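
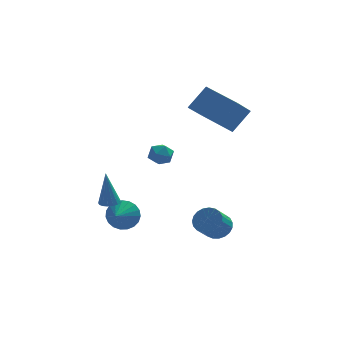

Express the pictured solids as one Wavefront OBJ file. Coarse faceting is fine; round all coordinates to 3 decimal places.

v -3.276 -2.982 -1.014
v -2.792 -3.164 -0.961
v -3.424 -2.838 0.834
v -2.761 -2.918 -0.978
v -2.849 -2.686 -1.003
v -3.034 -2.522 -1.031
v -3.275 -2.464 -1.055
v -3.516 -2.524 -1.069
v -3.702 -2.69 -1.071
v -3.791 -2.922 -1.06
v -3.761 -3.168 -1.038
v -3.621 -3.372 -1.011
v -3.401 -3.486 -0.985
v -3.153 -3.485 -0.965
v -2.933 -3.369 -0.957
v -0.266 1.449 -0.365
v 0.116 1.05 0.071
v -1.176 0.79 -0.171
v -0.794 0.391 0.265
v -0.96 1.051 0.447
v -0.398 1.458 0.327
v -0.662 0.382 -0.427
v -0.1 0.789 -0.547
v -0.128 0.39 0.033
v -0.313 0.804 0.573
v -0.747 1.036 -0.673
v -0.932 1.45 -0.133
v 2.03 -0.837 -4.209
v 2.719 -1.013 -3.89
v 2.12 -1.738 -2.993
v 1.43 -1.563 -3.311
v 2.637 -0.744 -3.728
v 2.038 -1.469 -2.831
v 2.449 -0.492 -3.649
v 1.85 -1.217 -2.752
v 2.189 -0.299 -3.667
v 1.59 -1.024 -2.77
v 1.901 -0.199 -3.779
v 1.302 -0.924 -2.881
v 1.635 -0.21 -3.965
v 1.036 -0.935 -3.067
v 1.438 -0.329 -4.193
v 0.839 -1.054 -3.295
v 1.343 -0.536 -4.424
v 0.744 -1.261 -3.526
v 1.366 -0.795 -4.617
v 0.767 -1.521 -3.72
v 1.505 -1.062 -4.74
v 0.906 -1.787 -3.843
v 1.734 -1.289 -4.771
v 1.135 -2.015 -3.874
v 2.014 -1.439 -4.705
v 1.415 -2.164 -3.808
v 2.297 -1.484 -4.553
v 1.698 -2.209 -3.656
v 2.533 -1.418 -4.341
v 1.934 -2.143 -3.444
v 2.683 -1.251 -4.107
v 2.084 -1.976 -3.209
v 3.174 2.63 0.432
v 2.359 1.454 1.588
v 1.808 4.083 0.948
v 0.993 2.907 2.104
v 4.127 3.113 1.596
v 3.312 1.937 2.752
v 2.761 4.566 2.112
v 1.946 3.39 3.268
v -2.614 -2.276 -2.306
v -2.143 -2.757 -2.841
v -3.026 -3.204 -1.834
v -1.921 -2.715 -2.564
v -1.819 -2.596 -2.242
v -1.854 -2.423 -1.932
v -2.021 -2.223 -1.686
v -2.29 -2.033 -1.547
v -2.615 -1.885 -1.54
v -2.941 -1.805 -1.665
v -3.209 -1.806 -1.901
v -3.375 -1.888 -2.207
v -3.409 -2.037 -2.53
v -3.306 -2.228 -2.815
v -3.083 -2.427 -3.011
v -2.779 -2.6 -3.086
v -2.446 -2.716 -3.026
f 2 1 4
f 2 4 3
f 4 1 5
f 4 5 3
f 5 1 6
f 5 6 3
f 6 1 7
f 6 7 3
f 7 1 8
f 7 8 3
f 8 1 9
f 8 9 3
f 9 1 10
f 9 10 3
f 10 1 11
f 10 11 3
f 11 1 12
f 11 12 3
f 12 1 13
f 12 13 3
f 13 1 14
f 13 14 3
f 14 1 15
f 14 15 3
f 15 1 2
f 15 2 3
f 16 27 21
f 16 21 17
f 16 17 23
f 16 23 26
f 16 26 27
f 17 21 25
f 21 27 20
f 27 26 18
f 26 23 22
f 23 17 24
f 19 25 20
f 19 20 18
f 19 18 22
f 19 22 24
f 19 24 25
f 20 25 21
f 18 20 27
f 22 18 26
f 24 22 23
f 25 24 17
f 29 28 32
f 29 32 30
f 30 32 33
f 30 33 31
f 32 28 34
f 32 34 33
f 33 34 35
f 33 35 31
f 34 28 36
f 34 36 35
f 35 36 37
f 35 37 31
f 36 28 38
f 36 38 37
f 37 38 39
f 37 39 31
f 38 28 40
f 38 40 39
f 39 40 41
f 39 41 31
f 40 28 42
f 40 42 41
f 41 42 43
f 41 43 31
f 42 28 44
f 42 44 43
f 43 44 45
f 43 45 31
f 44 28 46
f 44 46 45
f 45 46 47
f 45 47 31
f 46 28 48
f 46 48 47
f 47 48 49
f 47 49 31
f 48 28 50
f 48 50 49
f 49 50 51
f 49 51 31
f 50 28 52
f 50 52 51
f 51 52 53
f 51 53 31
f 52 28 54
f 52 54 53
f 53 54 55
f 53 55 31
f 54 28 56
f 54 56 55
f 55 56 57
f 55 57 31
f 56 28 58
f 56 58 57
f 57 58 59
f 57 59 31
f 58 28 29
f 58 29 59
f 59 29 30
f 59 30 31
f 61 63 60
f 64 61 60
f 60 63 62
f 62 64 60
f 61 67 63
f 65 61 64
f 65 67 61
f 63 67 62
f 66 64 62
f 62 67 66
f 66 65 64
f 67 65 66
f 69 68 71
f 69 71 70
f 71 68 72
f 71 72 70
f 72 68 73
f 72 73 70
f 73 68 74
f 73 74 70
f 74 68 75
f 74 75 70
f 75 68 76
f 75 76 70
f 76 68 77
f 76 77 70
f 77 68 78
f 77 78 70
f 78 68 79
f 78 79 70
f 79 68 80
f 79 80 70
f 80 68 81
f 80 81 70
f 81 68 82
f 81 82 70
f 82 68 83
f 82 83 70
f 83 68 84
f 83 84 70
f 84 68 69
f 84 69 70



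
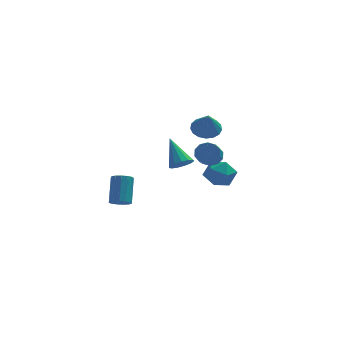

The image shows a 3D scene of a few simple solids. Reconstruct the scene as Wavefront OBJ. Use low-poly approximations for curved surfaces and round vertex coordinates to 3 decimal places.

v 0.739 -2.977 2.378
v 1.02 -3.318 2.827
v 0.321 -1.843 3.502
v 1.268 -3.099 2.698
v 1.347 -2.841 2.467
v 1.234 -2.627 2.208
v 0.963 -2.523 2.003
v 0.621 -2.564 1.917
v 0.316 -2.736 1.978
v 0.146 -2.984 2.165
v 0.163 -3.231 2.421
v 0.364 -3.396 2.662
v 0.683 -3.429 2.814
v 2.667 0.953 0.566
v 3.287 0.918 0.759
v 2.973 -0.169 1.566
v 2.353 -0.133 1.374
v 3.092 1.162 1.012
v 2.778 0.075 1.819
v 2.735 1.326 1.094
v 2.421 0.239 1.902
v 2.352 1.348 0.975
v 2.038 0.261 1.783
v 2.089 1.22 0.7
v 1.775 0.133 1.507
v 2.047 0.989 0.374
v 1.733 -0.098 1.181
v 2.242 0.745 0.121
v 1.928 -0.342 0.928
v 2.599 0.581 0.038
v 2.285 -0.506 0.846
v 2.982 0.559 0.157
v 2.668 -0.528 0.965
v 3.245 0.687 0.433
v 2.931 -0.4 1.24
v -2.102 -2.33 -0.468
v -1.556 -2.368 -0.531
v -1.353 -1.348 0.605
v -1.898 -1.31 0.668
v -1.65 -2.14 -0.719
v -1.447 -1.12 0.417
v -1.887 -1.973 -0.827
v -1.684 -0.953 0.309
v -2.193 -1.918 -0.821
v -1.99 -0.898 0.315
v -2.469 -1.995 -0.703
v -2.266 -0.975 0.433
v -2.628 -2.178 -0.511
v -2.425 -1.158 0.625
v -2.621 -2.409 -0.304
v -2.418 -1.389 0.832
v -2.448 -2.615 -0.15
v -2.245 -1.595 0.986
v -2.166 -2.731 -0.097
v -1.963 -1.711 1.039
v -1.863 -2.719 -0.161
v -1.66 -1.699 0.975
v -1.636 -2.584 -0.323
v -1.433 -1.564 0.813
v 2.632 2.32 1.749
v 3.222 1.854 1.505
v 2.648 1.7 2.971
v 3.398 2.154 1.654
v 3.399 2.491 1.825
v 3.224 2.789 1.979
v 2.914 2.979 2.08
v 2.539 3.019 2.105
v 2.185 2.898 2.049
v 1.933 2.645 1.924
v 1.842 2.317 1.759
v 1.931 1.99 1.591
v 2.181 1.739 1.46
v 2.534 1.62 1.396
v 2.91 1.662 1.412
v 3.197 4.534 -2.026
v 4.078 4.691 -2.334
v 3.122 3.269 -2.886
v 4.003 3.426 -3.194
v 3.855 3.177 -2.293
v 3.901 3.959 -1.762
v 3.299 4.001 -3.458
v 3.345 4.783 -2.927
v 4.141 4.362 -3.219
v 4.484 3.853 -2.5
v 2.716 4.107 -2.72
v 3.059 3.598 -2.001
f 2 1 4
f 2 4 3
f 4 1 5
f 4 5 3
f 5 1 6
f 5 6 3
f 6 1 7
f 6 7 3
f 7 1 8
f 7 8 3
f 8 1 9
f 8 9 3
f 9 1 10
f 9 10 3
f 10 1 11
f 10 11 3
f 11 1 12
f 11 12 3
f 12 1 13
f 12 13 3
f 13 1 2
f 13 2 3
f 15 14 18
f 15 18 16
f 16 18 19
f 16 19 17
f 18 14 20
f 18 20 19
f 19 20 21
f 19 21 17
f 20 14 22
f 20 22 21
f 21 22 23
f 21 23 17
f 22 14 24
f 22 24 23
f 23 24 25
f 23 25 17
f 24 14 26
f 24 26 25
f 25 26 27
f 25 27 17
f 26 14 28
f 26 28 27
f 27 28 29
f 27 29 17
f 28 14 30
f 28 30 29
f 29 30 31
f 29 31 17
f 30 14 32
f 30 32 31
f 31 32 33
f 31 33 17
f 32 14 34
f 32 34 33
f 33 34 35
f 33 35 17
f 34 14 15
f 34 15 35
f 35 15 16
f 35 16 17
f 37 36 40
f 37 40 38
f 38 40 41
f 38 41 39
f 40 36 42
f 40 42 41
f 41 42 43
f 41 43 39
f 42 36 44
f 42 44 43
f 43 44 45
f 43 45 39
f 44 36 46
f 44 46 45
f 45 46 47
f 45 47 39
f 46 36 48
f 46 48 47
f 47 48 49
f 47 49 39
f 48 36 50
f 48 50 49
f 49 50 51
f 49 51 39
f 50 36 52
f 50 52 51
f 51 52 53
f 51 53 39
f 52 36 54
f 52 54 53
f 53 54 55
f 53 55 39
f 54 36 56
f 54 56 55
f 55 56 57
f 55 57 39
f 56 36 58
f 56 58 57
f 57 58 59
f 57 59 39
f 58 36 37
f 58 37 59
f 59 37 38
f 59 38 39
f 61 60 63
f 61 63 62
f 63 60 64
f 63 64 62
f 64 60 65
f 64 65 62
f 65 60 66
f 65 66 62
f 66 60 67
f 66 67 62
f 67 60 68
f 67 68 62
f 68 60 69
f 68 69 62
f 69 60 70
f 69 70 62
f 70 60 71
f 70 71 62
f 71 60 72
f 71 72 62
f 72 60 73
f 72 73 62
f 73 60 74
f 73 74 62
f 74 60 61
f 74 61 62
f 75 86 80
f 75 80 76
f 75 76 82
f 75 82 85
f 75 85 86
f 76 80 84
f 80 86 79
f 86 85 77
f 85 82 81
f 82 76 83
f 78 84 79
f 78 79 77
f 78 77 81
f 78 81 83
f 78 83 84
f 79 84 80
f 77 79 86
f 81 77 85
f 83 81 82
f 84 83 76



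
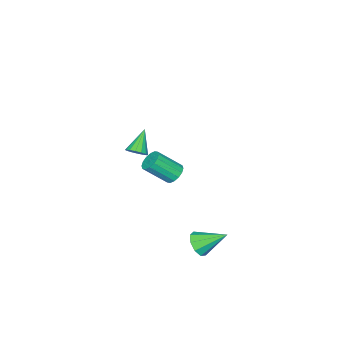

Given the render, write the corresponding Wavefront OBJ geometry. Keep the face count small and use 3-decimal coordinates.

v -4.451 -3.262 -3.946
v -3.956 -3.4 -4.436
v -3.033 -4.395 -3.223
v -3.529 -4.258 -2.734
v -3.842 -3.092 -4.27
v -2.92 -4.088 -3.057
v -3.892 -2.83 -4.017
v -2.97 -3.826 -2.804
v -4.092 -2.684 -3.745
v -3.169 -3.679 -2.532
v -4.388 -2.693 -3.527
v -3.465 -3.688 -2.315
v -4.7 -2.854 -3.422
v -3.778 -3.849 -2.209
v -4.947 -3.125 -3.457
v -4.024 -4.12 -2.244
v -5.06 -3.432 -3.623
v -4.138 -4.428 -2.41
v -5.01 -3.694 -3.876
v -4.088 -4.69 -2.663
v -4.811 -3.841 -4.148
v -3.888 -4.836 -2.935
v -4.515 -3.832 -4.365
v -3.592 -4.827 -3.153
v -4.202 -3.671 -4.471
v -3.28 -4.666 -3.258
v 2.421 -0.154 3.141
v 2.789 0.087 3.549
v 1.419 -0.446 4.219
v 2.614 0.323 3.45
v 2.386 0.431 3.268
v 2.168 0.383 3.052
v 2.018 0.19 2.86
v 1.976 -0.094 2.743
v 2.052 -0.395 2.733
v 2.228 -0.631 2.833
v 2.455 -0.74 3.015
v 2.673 -0.691 3.23
v 2.824 -0.499 3.422
v 2.866 -0.214 3.539
v 0.889 2.631 -3.564
v 1.121 2.261 -2.882
v 0.171 3.929 -2.616
v 1.518 2.607 -3.055
v 1.621 2.964 -3.466
v 1.381 3.165 -3.923
v 0.91 3.117 -4.212
v 0.43 2.841 -4.198
v 0.164 2.467 -3.887
v 0.237 2.17 -3.426
v 0.615 2.089 -3.029
f 2 1 5
f 2 5 3
f 3 5 6
f 3 6 4
f 5 1 7
f 5 7 6
f 6 7 8
f 6 8 4
f 7 1 9
f 7 9 8
f 8 9 10
f 8 10 4
f 9 1 11
f 9 11 10
f 10 11 12
f 10 12 4
f 11 1 13
f 11 13 12
f 12 13 14
f 12 14 4
f 13 1 15
f 13 15 14
f 14 15 16
f 14 16 4
f 15 1 17
f 15 17 16
f 16 17 18
f 16 18 4
f 17 1 19
f 17 19 18
f 18 19 20
f 18 20 4
f 19 1 21
f 19 21 20
f 20 21 22
f 20 22 4
f 21 1 23
f 21 23 22
f 22 23 24
f 22 24 4
f 23 1 25
f 23 25 24
f 24 25 26
f 24 26 4
f 25 1 2
f 25 2 26
f 26 2 3
f 26 3 4
f 28 27 30
f 28 30 29
f 30 27 31
f 30 31 29
f 31 27 32
f 31 32 29
f 32 27 33
f 32 33 29
f 33 27 34
f 33 34 29
f 34 27 35
f 34 35 29
f 35 27 36
f 35 36 29
f 36 27 37
f 36 37 29
f 37 27 38
f 37 38 29
f 38 27 39
f 38 39 29
f 39 27 40
f 39 40 29
f 40 27 28
f 40 28 29
f 42 41 44
f 42 44 43
f 44 41 45
f 44 45 43
f 45 41 46
f 45 46 43
f 46 41 47
f 46 47 43
f 47 41 48
f 47 48 43
f 48 41 49
f 48 49 43
f 49 41 50
f 49 50 43
f 50 41 51
f 50 51 43
f 51 41 42
f 51 42 43



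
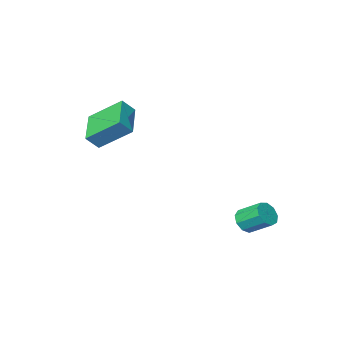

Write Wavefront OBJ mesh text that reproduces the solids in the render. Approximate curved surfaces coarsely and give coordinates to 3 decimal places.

v -2.604 1.628 -3.361
v -2.1 1.594 -2.921
v -2.631 2.538 -2.239
v -3.136 2.572 -2.679
v -1.998 1.892 -3.254
v -2.529 2.836 -2.572
v -2.18 2.066 -3.637
v -2.711 3.01 -2.955
v -2.56 2.035 -3.891
v -3.091 2.98 -3.209
v -2.961 1.814 -3.897
v -3.492 2.758 -3.215
v -3.195 1.505 -3.652
v -3.727 2.45 -2.97
v -3.153 1.254 -3.271
v -3.684 2.198 -2.589
v -2.854 1.178 -2.932
v -3.385 2.122 -2.25
v -2.438 1.312 -2.794
v -2.969 2.256 -2.112
v 2.186 -2.662 0.509
v 1.267 -4.131 1.212
v 1.154 -1.473 1.642
v 0.234 -2.942 2.345
v 2.786 -2.738 1.135
v 1.866 -4.207 1.838
v 1.753 -1.549 2.268
v 0.834 -3.018 2.971
f 2 1 5
f 2 5 3
f 3 5 6
f 3 6 4
f 5 1 7
f 5 7 6
f 6 7 8
f 6 8 4
f 7 1 9
f 7 9 8
f 8 9 10
f 8 10 4
f 9 1 11
f 9 11 10
f 10 11 12
f 10 12 4
f 11 1 13
f 11 13 12
f 12 13 14
f 12 14 4
f 13 1 15
f 13 15 14
f 14 15 16
f 14 16 4
f 15 1 17
f 15 17 16
f 16 17 18
f 16 18 4
f 17 1 19
f 17 19 18
f 18 19 20
f 18 20 4
f 19 1 2
f 19 2 20
f 20 2 3
f 20 3 4
f 22 24 21
f 25 22 21
f 21 24 23
f 23 25 21
f 22 28 24
f 26 22 25
f 26 28 22
f 24 28 23
f 27 25 23
f 23 28 27
f 27 26 25
f 28 26 27



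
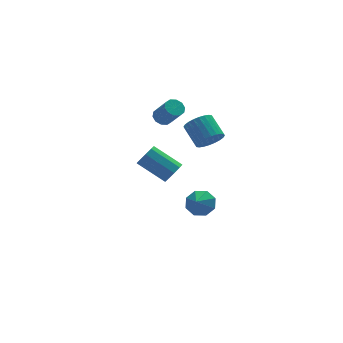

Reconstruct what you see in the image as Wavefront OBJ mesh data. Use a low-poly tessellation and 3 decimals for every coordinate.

v 0.502 -0.697 -3.34
v 0.991 -0.392 -2.662
v 0.018 -1.343 -2.7
v 0.413 -0.041 -2.745
v -0.113 -0.074 -3.176
v -0.279 -0.472 -3.703
v 0.013 -1.002 -4.018
v 0.59 -1.353 -3.935
v 1.117 -1.32 -3.504
v 1.283 -0.922 -2.976
v -1.334 0.284 3.355
v -0.757 0.323 3.195
v -0.37 -0.585 4.364
v -0.946 -0.624 4.525
v -0.829 0.599 3.433
v -0.441 -0.309 4.602
v -1.093 0.754 3.641
v -0.706 -0.154 4.81
v -1.45 0.73 3.74
v -1.062 -0.178 4.909
v -1.762 0.535 3.692
v -1.375 -0.373 4.861
v -1.91 0.245 3.516
v -1.523 -0.663 4.685
v -1.839 -0.031 3.278
v -1.451 -0.939 4.447
v -1.574 -0.186 3.07
v -1.187 -1.094 4.239
v -1.218 -0.162 2.971
v -0.83 -1.07 4.14
v -0.905 0.033 3.019
v -0.518 -0.875 4.188
v -1.899 -3.184 1.145
v -1.682 -3.519 1.744
v -2.884 -2.45 2.775
v -3.101 -2.116 2.175
v -1.401 -3.123 1.661
v -2.603 -2.054 2.692
v -1.353 -2.756 1.337
v -2.555 -1.687 2.367
v -1.561 -2.589 0.922
v -2.763 -1.521 1.953
v -1.926 -2.701 0.612
v -3.128 -1.632 1.642
v -2.279 -3.039 0.551
v -3.481 -1.97 1.581
v -2.454 -3.445 0.768
v -3.656 -2.377 1.798
v -2.369 -3.729 1.161
v -3.571 -2.661 2.191
v -2.065 -3.758 1.547
v -3.267 -2.69 2.577
v 0.323 -2.626 2.866
v 0.813 -2.95 3.48
v 0.548 -1.777 4.309
v 0.057 -1.454 3.694
v 1.035 -2.776 3.305
v 0.769 -1.603 4.134
v 1.148 -2.579 3.063
v 0.883 -1.407 3.892
v 1.136 -2.39 2.791
v 0.87 -1.217 3.62
v 1 -2.236 2.531
v 0.734 -1.064 3.359
v 0.76 -2.142 2.321
v 0.495 -0.97 3.15
v 0.455 -2.122 2.194
v 0.189 -0.949 3.023
v 0.129 -2.178 2.17
v -0.137 -1.006 2.998
v -0.168 -2.303 2.251
v -0.433 -1.13 3.08
v -0.389 -2.477 2.426
v -0.655 -1.304 3.255
v -0.503 -2.673 2.668
v -0.768 -1.501 3.497
v -0.49 -2.863 2.94
v -0.756 -1.69 3.769
v -0.354 -3.016 3.201
v -0.62 -1.844 4.029
v -0.115 -3.11 3.41
v -0.38 -1.938 4.239
v 0.191 -3.131 3.537
v -0.075 -1.958 4.366
v 0.517 -3.074 3.562
v 0.251 -1.902 4.39
f 2 1 4
f 2 4 3
f 4 1 5
f 4 5 3
f 5 1 6
f 5 6 3
f 6 1 7
f 6 7 3
f 7 1 8
f 7 8 3
f 8 1 9
f 8 9 3
f 9 1 10
f 9 10 3
f 10 1 2
f 10 2 3
f 12 11 15
f 12 15 13
f 13 15 16
f 13 16 14
f 15 11 17
f 15 17 16
f 16 17 18
f 16 18 14
f 17 11 19
f 17 19 18
f 18 19 20
f 18 20 14
f 19 11 21
f 19 21 20
f 20 21 22
f 20 22 14
f 21 11 23
f 21 23 22
f 22 23 24
f 22 24 14
f 23 11 25
f 23 25 24
f 24 25 26
f 24 26 14
f 25 11 27
f 25 27 26
f 26 27 28
f 26 28 14
f 27 11 29
f 27 29 28
f 28 29 30
f 28 30 14
f 29 11 31
f 29 31 30
f 30 31 32
f 30 32 14
f 31 11 12
f 31 12 32
f 32 12 13
f 32 13 14
f 34 33 37
f 34 37 35
f 35 37 38
f 35 38 36
f 37 33 39
f 37 39 38
f 38 39 40
f 38 40 36
f 39 33 41
f 39 41 40
f 40 41 42
f 40 42 36
f 41 33 43
f 41 43 42
f 42 43 44
f 42 44 36
f 43 33 45
f 43 45 44
f 44 45 46
f 44 46 36
f 45 33 47
f 45 47 46
f 46 47 48
f 46 48 36
f 47 33 49
f 47 49 48
f 48 49 50
f 48 50 36
f 49 33 51
f 49 51 50
f 50 51 52
f 50 52 36
f 51 33 34
f 51 34 52
f 52 34 35
f 52 35 36
f 54 53 57
f 54 57 55
f 55 57 58
f 55 58 56
f 57 53 59
f 57 59 58
f 58 59 60
f 58 60 56
f 59 53 61
f 59 61 60
f 60 61 62
f 60 62 56
f 61 53 63
f 61 63 62
f 62 63 64
f 62 64 56
f 63 53 65
f 63 65 64
f 64 65 66
f 64 66 56
f 65 53 67
f 65 67 66
f 66 67 68
f 66 68 56
f 67 53 69
f 67 69 68
f 68 69 70
f 68 70 56
f 69 53 71
f 69 71 70
f 70 71 72
f 70 72 56
f 71 53 73
f 71 73 72
f 72 73 74
f 72 74 56
f 73 53 75
f 73 75 74
f 74 75 76
f 74 76 56
f 75 53 77
f 75 77 76
f 76 77 78
f 76 78 56
f 77 53 79
f 77 79 78
f 78 79 80
f 78 80 56
f 79 53 81
f 79 81 80
f 80 81 82
f 80 82 56
f 81 53 83
f 81 83 82
f 82 83 84
f 82 84 56
f 83 53 85
f 83 85 84
f 84 85 86
f 84 86 56
f 85 53 54
f 85 54 86
f 86 54 55
f 86 55 56



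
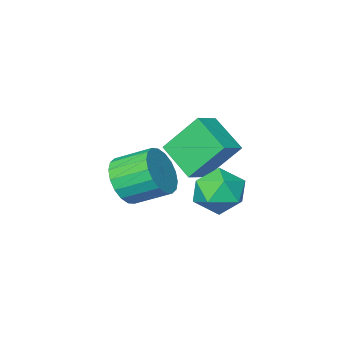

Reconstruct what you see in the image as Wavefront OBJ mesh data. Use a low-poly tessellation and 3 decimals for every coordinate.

v 1.074 2.601 2.121
v 1.2 1.331 2.829
v 0.251 3.252 3.433
v 0.376 1.981 4.141
v 1.864 2.879 2.479
v 1.989 1.608 3.187
v 1.04 3.529 3.791
v 1.166 2.259 4.499
v 2.489 0.16 1.158
v 3.082 0.233 1.857
v 2.245 1.073 2.481
v 1.651 1 1.782
v 3.199 0.535 1.607
v 2.362 1.375 2.23
v 3.175 0.763 1.267
v 2.338 1.603 1.891
v 3.015 0.871 0.907
v 2.178 1.711 1.53
v 2.751 0.839 0.595
v 1.913 1.679 1.219
v 2.435 0.672 0.396
v 1.597 1.512 1.019
v 2.129 0.404 0.347
v 1.292 1.244 0.971
v 1.895 0.087 0.459
v 1.058 0.927 1.083
v 1.778 -0.215 0.71
v 0.941 0.625 1.333
v 1.802 -0.443 1.049
v 0.965 0.397 1.673
v 1.962 -0.551 1.41
v 1.125 0.289 2.033
v 2.227 -0.519 1.721
v 1.389 0.321 2.345
v 2.543 -0.352 1.921
v 1.705 0.488 2.544
v 2.848 -0.084 1.969
v 2.011 0.756 2.593
v 1.468 3.945 1.308
v 1.948 3.27 1.672
v 0.552 3.91 2.448
v 1.032 3.235 2.812
v 1.385 4.066 2.763
v 1.951 4.088 2.059
v 0.549 3.092 2.061
v 1.115 3.114 1.357
v 1.379 2.743 2.138
v 1.896 3.345 2.572
v 0.604 3.835 1.548
v 1.121 4.437 1.982
f 2 4 1
f 5 2 1
f 1 4 3
f 3 5 1
f 2 8 4
f 6 2 5
f 6 8 2
f 4 8 3
f 7 5 3
f 3 8 7
f 7 6 5
f 8 6 7
f 10 9 13
f 10 13 11
f 11 13 14
f 11 14 12
f 13 9 15
f 13 15 14
f 14 15 16
f 14 16 12
f 15 9 17
f 15 17 16
f 16 17 18
f 16 18 12
f 17 9 19
f 17 19 18
f 18 19 20
f 18 20 12
f 19 9 21
f 19 21 20
f 20 21 22
f 20 22 12
f 21 9 23
f 21 23 22
f 22 23 24
f 22 24 12
f 23 9 25
f 23 25 24
f 24 25 26
f 24 26 12
f 25 9 27
f 25 27 26
f 26 27 28
f 26 28 12
f 27 9 29
f 27 29 28
f 28 29 30
f 28 30 12
f 29 9 31
f 29 31 30
f 30 31 32
f 30 32 12
f 31 9 33
f 31 33 32
f 32 33 34
f 32 34 12
f 33 9 35
f 33 35 34
f 34 35 36
f 34 36 12
f 35 9 37
f 35 37 36
f 36 37 38
f 36 38 12
f 37 9 10
f 37 10 38
f 38 10 11
f 38 11 12
f 39 50 44
f 39 44 40
f 39 40 46
f 39 46 49
f 39 49 50
f 40 44 48
f 44 50 43
f 50 49 41
f 49 46 45
f 46 40 47
f 42 48 43
f 42 43 41
f 42 41 45
f 42 45 47
f 42 47 48
f 43 48 44
f 41 43 50
f 45 41 49
f 47 45 46
f 48 47 40



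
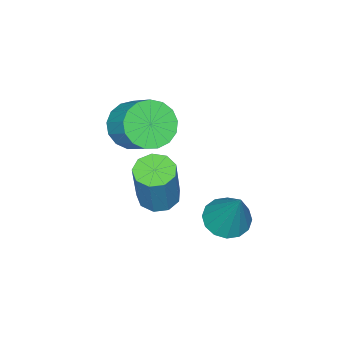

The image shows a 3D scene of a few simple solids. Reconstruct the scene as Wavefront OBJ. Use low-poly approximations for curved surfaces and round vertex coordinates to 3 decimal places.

v -0.722 1.043 -2.881
v -0.007 0.764 -2.943
v -0.238 1.897 -1.139
v 0.006 1.12 -3.121
v -0.176 1.456 -3.235
v -0.505 1.681 -3.254
v -0.891 1.735 -3.173
v -1.232 1.604 -3.014
v -1.437 1.323 -2.82
v -1.45 0.967 -2.642
v -1.268 0.631 -2.528
v -0.939 0.406 -2.509
v -0.553 0.351 -2.589
v -0.212 0.482 -2.748
v -0.119 -2.086 0.249
v 0.227 -2.673 0.806
v 0.585 -1.701 1.608
v 0.239 -1.114 1.051
v 0.546 -2.578 0.548
v 0.905 -1.606 1.35
v 0.713 -2.37 0.222
v 1.071 -1.398 1.024
v 0.689 -2.097 -0.098
v 1.048 -1.126 0.704
v 0.48 -1.822 -0.339
v 0.839 -0.85 0.463
v 0.134 -1.607 -0.444
v 0.492 -0.635 0.358
v -0.27 -1.502 -0.391
v 0.088 -0.53 0.411
v -0.64 -1.53 -0.192
v -0.282 -0.558 0.61
v -0.89 -1.686 0.109
v -0.532 -0.714 0.911
v -0.964 -1.934 0.442
v -0.606 -0.962 1.244
v -0.844 -2.216 0.73
v -0.486 -1.244 1.532
v -0.558 -2.469 0.909
v -0.2 -1.497 1.711
v -0.172 -2.633 0.936
v 0.187 -1.662 1.738
v 0.155 -0.901 -2.282
v 0.542 -1.447 -2.307
v 1.112 -1.126 -0.502
v 0.725 -0.579 -0.478
v 0.779 -1.081 -2.447
v 1.349 -0.759 -0.642
v 0.724 -0.63 -2.51
v 1.294 -0.309 -0.705
v 0.403 -0.306 -2.467
v 0.973 0.015 -0.662
v -0.034 -0.26 -2.337
v 0.536 0.061 -0.532
v -0.383 -0.514 -2.182
v 0.187 -0.192 -0.377
v -0.48 -0.949 -2.073
v 0.09 -0.627 -0.268
v -0.28 -1.361 -2.063
v 0.29 -1.039 -0.258
v 0.124 -1.558 -2.156
v 0.694 -1.236 -0.351
f 2 1 4
f 2 4 3
f 4 1 5
f 4 5 3
f 5 1 6
f 5 6 3
f 6 1 7
f 6 7 3
f 7 1 8
f 7 8 3
f 8 1 9
f 8 9 3
f 9 1 10
f 9 10 3
f 10 1 11
f 10 11 3
f 11 1 12
f 11 12 3
f 12 1 13
f 12 13 3
f 13 1 14
f 13 14 3
f 14 1 2
f 14 2 3
f 16 15 19
f 16 19 17
f 17 19 20
f 17 20 18
f 19 15 21
f 19 21 20
f 20 21 22
f 20 22 18
f 21 15 23
f 21 23 22
f 22 23 24
f 22 24 18
f 23 15 25
f 23 25 24
f 24 25 26
f 24 26 18
f 25 15 27
f 25 27 26
f 26 27 28
f 26 28 18
f 27 15 29
f 27 29 28
f 28 29 30
f 28 30 18
f 29 15 31
f 29 31 30
f 30 31 32
f 30 32 18
f 31 15 33
f 31 33 32
f 32 33 34
f 32 34 18
f 33 15 35
f 33 35 34
f 34 35 36
f 34 36 18
f 35 15 37
f 35 37 36
f 36 37 38
f 36 38 18
f 37 15 39
f 37 39 38
f 38 39 40
f 38 40 18
f 39 15 41
f 39 41 40
f 40 41 42
f 40 42 18
f 41 15 16
f 41 16 42
f 42 16 17
f 42 17 18
f 44 43 47
f 44 47 45
f 45 47 48
f 45 48 46
f 47 43 49
f 47 49 48
f 48 49 50
f 48 50 46
f 49 43 51
f 49 51 50
f 50 51 52
f 50 52 46
f 51 43 53
f 51 53 52
f 52 53 54
f 52 54 46
f 53 43 55
f 53 55 54
f 54 55 56
f 54 56 46
f 55 43 57
f 55 57 56
f 56 57 58
f 56 58 46
f 57 43 59
f 57 59 58
f 58 59 60
f 58 60 46
f 59 43 61
f 59 61 60
f 60 61 62
f 60 62 46
f 61 43 44
f 61 44 62
f 62 44 45
f 62 45 46



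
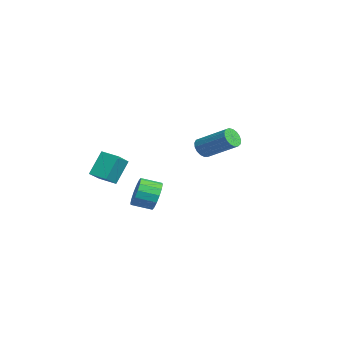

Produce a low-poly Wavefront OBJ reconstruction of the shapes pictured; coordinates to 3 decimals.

v -1.749 -3.506 1.148
v -2.167 -2.795 2.365
v -2.734 -2.794 0.394
v -3.151 -2.083 1.611
v -1.129 -2.837 0.969
v -1.546 -2.126 2.186
v -2.113 -2.125 0.215
v -2.531 -1.414 1.432
v -3.889 2.649 1.431
v -3.595 2.159 1.644
v -2.417 3.301 2.642
v -2.711 3.791 2.429
v -3.451 2.226 1.399
v -2.273 3.367 2.397
v -3.408 2.389 1.161
v -2.23 3.531 2.158
v -3.475 2.612 0.985
v -2.297 3.754 1.982
v -3.637 2.844 0.911
v -2.459 3.985 1.908
v -3.856 3.031 0.956
v -2.678 4.172 1.954
v -4.084 3.13 1.11
v -2.905 4.272 2.108
v -4.266 3.12 1.338
v -3.088 4.261 2.336
v -4.362 3.001 1.587
v -3.184 4.143 2.585
v -4.35 2.802 1.8
v -3.172 3.944 2.798
v -4.232 2.568 1.929
v -3.054 3.71 2.927
v -4.036 2.353 1.944
v -2.858 3.494 2.941
v -3.806 2.205 1.841
v -2.628 3.347 2.839
v 2.262 -1.327 1.018
v 2.539 -1.63 0.332
v 2.275 -2.557 0.636
v 1.998 -2.253 1.322
v 2.862 -1.638 0.591
v 2.599 -2.564 0.894
v 3.025 -1.561 0.964
v 2.761 -2.488 1.268
v 2.983 -1.422 1.352
v 2.719 -2.349 1.655
v 2.747 -1.258 1.65
v 2.484 -2.184 1.954
v 2.382 -1.112 1.779
v 2.119 -2.038 2.083
v 1.985 -1.023 1.704
v 1.721 -1.95 2.008
v 1.661 -1.016 1.446
v 1.398 -1.942 1.749
v 1.499 -1.092 1.072
v 1.235 -2.019 1.376
v 1.541 -1.231 0.685
v 1.277 -2.158 0.988
v 1.776 -1.396 0.386
v 1.513 -2.322 0.69
v 2.141 -1.542 0.257
v 1.878 -2.468 0.561
f 2 4 1
f 5 2 1
f 1 4 3
f 3 5 1
f 2 8 4
f 6 2 5
f 6 8 2
f 4 8 3
f 7 5 3
f 3 8 7
f 7 6 5
f 8 6 7
f 10 9 13
f 10 13 11
f 11 13 14
f 11 14 12
f 13 9 15
f 13 15 14
f 14 15 16
f 14 16 12
f 15 9 17
f 15 17 16
f 16 17 18
f 16 18 12
f 17 9 19
f 17 19 18
f 18 19 20
f 18 20 12
f 19 9 21
f 19 21 20
f 20 21 22
f 20 22 12
f 21 9 23
f 21 23 22
f 22 23 24
f 22 24 12
f 23 9 25
f 23 25 24
f 24 25 26
f 24 26 12
f 25 9 27
f 25 27 26
f 26 27 28
f 26 28 12
f 27 9 29
f 27 29 28
f 28 29 30
f 28 30 12
f 29 9 31
f 29 31 30
f 30 31 32
f 30 32 12
f 31 9 33
f 31 33 32
f 32 33 34
f 32 34 12
f 33 9 35
f 33 35 34
f 34 35 36
f 34 36 12
f 35 9 10
f 35 10 36
f 36 10 11
f 36 11 12
f 38 37 41
f 38 41 39
f 39 41 42
f 39 42 40
f 41 37 43
f 41 43 42
f 42 43 44
f 42 44 40
f 43 37 45
f 43 45 44
f 44 45 46
f 44 46 40
f 45 37 47
f 45 47 46
f 46 47 48
f 46 48 40
f 47 37 49
f 47 49 48
f 48 49 50
f 48 50 40
f 49 37 51
f 49 51 50
f 50 51 52
f 50 52 40
f 51 37 53
f 51 53 52
f 52 53 54
f 52 54 40
f 53 37 55
f 53 55 54
f 54 55 56
f 54 56 40
f 55 37 57
f 55 57 56
f 56 57 58
f 56 58 40
f 57 37 59
f 57 59 58
f 58 59 60
f 58 60 40
f 59 37 61
f 59 61 60
f 60 61 62
f 60 62 40
f 61 37 38
f 61 38 62
f 62 38 39
f 62 39 40



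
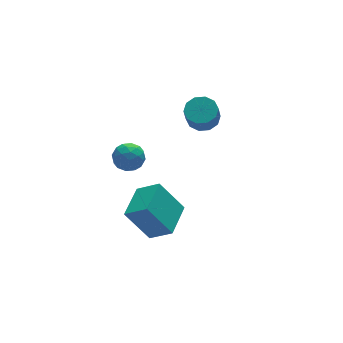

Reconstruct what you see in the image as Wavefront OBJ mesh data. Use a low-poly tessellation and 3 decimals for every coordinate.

v 2.155 4.196 1.896
v 2.61 3.468 1.756
v 2.281 3.056 2.823
v 1.825 3.784 2.964
v 2.935 3.824 1.994
v 2.606 3.412 3.061
v 2.962 4.322 2.194
v 2.633 3.911 3.261
v 2.681 4.772 2.281
v 2.352 4.361 3.348
v 2.198 5.002 2.221
v 1.869 4.59 3.288
v 1.699 4.924 2.037
v 1.37 4.512 3.104
v 1.374 4.568 1.799
v 1.045 4.156 2.866
v 1.347 4.069 1.599
v 1.018 3.658 2.666
v 1.628 3.619 1.512
v 1.299 3.208 2.579
v 2.111 3.39 1.572
v 1.782 2.978 2.639
v -2.854 2.91 2.885
v -2.104 2.51 2.741
v -3.376 2.35 1.719
v -2.626 1.95 1.575
v -3.125 1.706 2.234
v -2.802 2.052 2.955
v -2.678 2.808 1.505
v -2.355 3.154 2.226
v -1.995 2.447 1.888
v -2.272 1.766 2.339
v -3.208 3.094 2.121
v -3.485 2.413 2.572
v -2.433 2.759 2.915
v -3.047 2.101 1.545
v -3.34 1.958 1.932
v -2.9 1.723 1.847
v -2.843 2.49 3.041
v -2.403 2.255 2.957
v -3.003 1.782 2.659
v -3.077 2.605 1.503
v -2.637 2.37 1.419
v -2.58 3.137 2.613
v -2.14 2.902 2.528
v -2.477 3.078 1.801
v -1.928 2.487 2.329
v -2.235 2.158 1.644
v -2.265 2.662 1.603
v -2.076 2.865 2.027
v -2.091 2.086 2.594
v -2.398 1.758 1.909
v -2.691 1.614 2.296
v -2.501 1.817 2.72
v -2.027 2.05 2.093
v -3.082 3.102 2.551
v -3.389 2.774 1.866
v -2.979 3.043 1.74
v -2.789 3.246 2.164
v -3.245 2.702 2.816
v -3.552 2.373 2.131
v -3.404 1.995 2.433
v -3.215 2.198 2.857
v -3.453 2.81 2.367
v -3.058 -3.036 1.323
v -4.009 -2.334 2.961
v -3.834 -2.21 0.518
v -4.786 -1.509 2.156
v -1.774 -1.671 1.484
v -2.726 -0.97 3.122
v -2.551 -0.846 0.679
v -3.502 -0.144 2.317
f 2 1 5
f 2 5 3
f 3 5 6
f 3 6 4
f 5 1 7
f 5 7 6
f 6 7 8
f 6 8 4
f 7 1 9
f 7 9 8
f 8 9 10
f 8 10 4
f 9 1 11
f 9 11 10
f 10 11 12
f 10 12 4
f 11 1 13
f 11 13 12
f 12 13 14
f 12 14 4
f 13 1 15
f 13 15 14
f 14 15 16
f 14 16 4
f 15 1 17
f 15 17 16
f 16 17 18
f 16 18 4
f 17 1 19
f 17 19 18
f 18 19 20
f 18 20 4
f 19 1 21
f 19 21 20
f 20 21 22
f 20 22 4
f 21 1 2
f 21 2 22
f 22 2 3
f 22 3 4
f 23 60 39
f 60 34 63
f 39 63 28
f 60 63 39
f 23 39 35
f 39 28 40
f 35 40 24
f 39 40 35
f 23 35 44
f 35 24 45
f 44 45 30
f 35 45 44
f 23 44 56
f 44 30 59
f 56 59 33
f 44 59 56
f 23 56 60
f 56 33 64
f 60 64 34
f 56 64 60
f 24 40 51
f 40 28 54
f 51 54 32
f 40 54 51
f 28 63 41
f 63 34 62
f 41 62 27
f 63 62 41
f 34 64 61
f 64 33 57
f 61 57 25
f 64 57 61
f 33 59 58
f 59 30 46
f 58 46 29
f 59 46 58
f 30 45 50
f 45 24 47
f 50 47 31
f 45 47 50
f 26 52 38
f 52 32 53
f 38 53 27
f 52 53 38
f 26 38 36
f 38 27 37
f 36 37 25
f 38 37 36
f 26 36 43
f 36 25 42
f 43 42 29
f 36 42 43
f 26 43 48
f 43 29 49
f 48 49 31
f 43 49 48
f 26 48 52
f 48 31 55
f 52 55 32
f 48 55 52
f 27 53 41
f 53 32 54
f 41 54 28
f 53 54 41
f 25 37 61
f 37 27 62
f 61 62 34
f 37 62 61
f 29 42 58
f 42 25 57
f 58 57 33
f 42 57 58
f 31 49 50
f 49 29 46
f 50 46 30
f 49 46 50
f 32 55 51
f 55 31 47
f 51 47 24
f 55 47 51
f 66 68 65
f 69 66 65
f 65 68 67
f 67 69 65
f 66 72 68
f 70 66 69
f 70 72 66
f 68 72 67
f 71 69 67
f 67 72 71
f 71 70 69
f 72 70 71



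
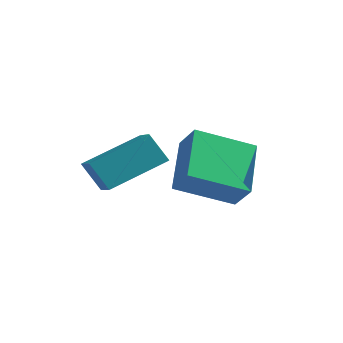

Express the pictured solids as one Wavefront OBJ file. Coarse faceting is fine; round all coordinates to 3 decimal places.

v 1.445 1.727 -1.966
v 0.8 3.218 -0.852
v 2.826 2.892 -2.727
v 2.181 4.383 -1.612
v 2.119 1.437 -1.188
v 1.474 2.928 -0.073
v 3.5 2.602 -1.948
v 2.855 4.093 -0.834
v 0.044 -0.332 -0.525
v 1.029 1.197 0.256
v -0.699 0.376 -0.975
v 0.287 1.905 -0.194
v 0.653 -0.265 -1.426
v 1.639 1.264 -0.645
v -0.089 0.443 -1.876
v 0.896 1.972 -1.095
f 2 4 1
f 5 2 1
f 1 4 3
f 3 5 1
f 2 8 4
f 6 2 5
f 6 8 2
f 4 8 3
f 7 5 3
f 3 8 7
f 7 6 5
f 8 6 7
f 10 12 9
f 13 10 9
f 9 12 11
f 11 13 9
f 10 16 12
f 14 10 13
f 14 16 10
f 12 16 11
f 15 13 11
f 11 16 15
f 15 14 13
f 16 14 15



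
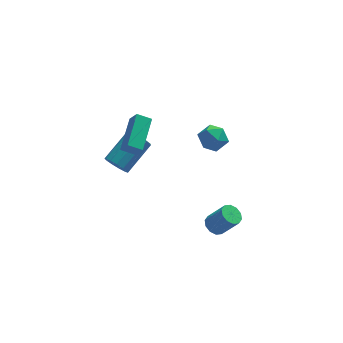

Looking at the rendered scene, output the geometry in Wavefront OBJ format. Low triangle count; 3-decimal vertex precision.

v -1.547 2.735 -1.221
v -1.1 2.747 -1.86
v 0.355 3.938 -0.817
v -0.093 3.925 -0.179
v -1.365 3.096 -1.888
v 0.09 4.287 -0.845
v -1.688 3.33 -1.705
v -0.234 4.521 -0.662
v -1.967 3.376 -1.368
v -0.512 4.566 -0.325
v -2.112 3.217 -0.985
v -0.658 4.408 0.058
v -2.078 2.906 -0.676
v -0.624 4.097 0.367
v -1.876 2.54 -0.541
v -0.421 3.731 0.502
v -1.569 2.236 -0.622
v -0.114 3.427 0.421
v -1.255 2.09 -0.893
v 0.2 3.281 0.15
v -1.034 2.149 -1.269
v 0.421 3.34 -0.226
v -0.976 2.394 -1.629
v 0.479 3.585 -0.586
v 3.053 3.629 -0.124
v 3.722 3.981 -0.676
v 3.978 2.499 0.276
v 4.647 2.851 -0.276
v 4.393 3.306 0.502
v 3.822 4.005 0.255
v 3.878 2.475 -0.655
v 3.307 3.174 -0.902
v 4.232 3.268 -1.003
v 4.55 3.782 -0.289
v 3.15 2.698 -0.111
v 3.468 3.212 0.603
v 2.689 -3.232 -1.065
v 3.044 -2.704 -1.136
v 3.846 -3.08 0.074
v 3.491 -3.608 0.145
v 2.736 -2.614 -0.905
v 3.538 -2.99 0.306
v 2.411 -2.76 -0.734
v 3.212 -3.137 0.476
v 2.191 -3.087 -0.69
v 2.993 -3.463 0.52
v 2.162 -3.468 -0.79
v 2.964 -3.845 0.421
v 2.334 -3.76 -0.994
v 3.136 -4.136 0.216
v 2.642 -3.85 -1.226
v 3.444 -4.226 -0.015
v 2.968 -3.703 -1.396
v 3.769 -4.08 -0.186
v 3.187 -3.377 -1.44
v 3.989 -3.753 -0.23
v 3.216 -2.995 -1.341
v 4.018 -3.372 -0.13
v -0.757 0.916 1.455
v -1.533 1.086 1.854
v 0.038 2.764 2.213
v -0.739 2.934 2.613
v -0.441 0.446 2.267
v -1.218 0.616 2.667
v 0.353 2.294 3.026
v -0.423 2.464 3.425
f 2 1 5
f 2 5 3
f 3 5 6
f 3 6 4
f 5 1 7
f 5 7 6
f 6 7 8
f 6 8 4
f 7 1 9
f 7 9 8
f 8 9 10
f 8 10 4
f 9 1 11
f 9 11 10
f 10 11 12
f 10 12 4
f 11 1 13
f 11 13 12
f 12 13 14
f 12 14 4
f 13 1 15
f 13 15 14
f 14 15 16
f 14 16 4
f 15 1 17
f 15 17 16
f 16 17 18
f 16 18 4
f 17 1 19
f 17 19 18
f 18 19 20
f 18 20 4
f 19 1 21
f 19 21 20
f 20 21 22
f 20 22 4
f 21 1 23
f 21 23 22
f 22 23 24
f 22 24 4
f 23 1 2
f 23 2 24
f 24 2 3
f 24 3 4
f 25 36 30
f 25 30 26
f 25 26 32
f 25 32 35
f 25 35 36
f 26 30 34
f 30 36 29
f 36 35 27
f 35 32 31
f 32 26 33
f 28 34 29
f 28 29 27
f 28 27 31
f 28 31 33
f 28 33 34
f 29 34 30
f 27 29 36
f 31 27 35
f 33 31 32
f 34 33 26
f 38 37 41
f 38 41 39
f 39 41 42
f 39 42 40
f 41 37 43
f 41 43 42
f 42 43 44
f 42 44 40
f 43 37 45
f 43 45 44
f 44 45 46
f 44 46 40
f 45 37 47
f 45 47 46
f 46 47 48
f 46 48 40
f 47 37 49
f 47 49 48
f 48 49 50
f 48 50 40
f 49 37 51
f 49 51 50
f 50 51 52
f 50 52 40
f 51 37 53
f 51 53 52
f 52 53 54
f 52 54 40
f 53 37 55
f 53 55 54
f 54 55 56
f 54 56 40
f 55 37 57
f 55 57 56
f 56 57 58
f 56 58 40
f 57 37 38
f 57 38 58
f 58 38 39
f 58 39 40
f 60 62 59
f 63 60 59
f 59 62 61
f 61 63 59
f 60 66 62
f 64 60 63
f 64 66 60
f 62 66 61
f 65 63 61
f 61 66 65
f 65 64 63
f 66 64 65



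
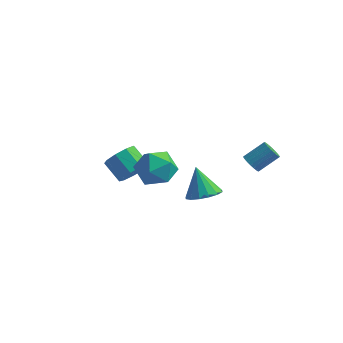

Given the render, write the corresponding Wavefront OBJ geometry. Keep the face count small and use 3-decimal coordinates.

v -2.997 -0.136 -1.566
v -2.528 -0.371 -0.823
v -3.534 0.001 -0.07
v -4.003 0.236 -0.814
v -2.415 0.224 -0.966
v -3.421 0.596 -0.214
v -2.575 0.651 -1.391
v -3.581 1.023 -0.638
v -2.932 0.709 -1.897
v -3.938 1.081 -1.145
v -3.32 0.372 -2.249
v -4.326 0.744 -1.496
v -3.556 -0.203 -2.281
v -4.562 0.169 -1.528
v -3.531 -0.746 -1.979
v -4.537 -0.375 -1.226
v -3.256 -1.004 -1.484
v -4.262 -0.633 -0.731
v -2.86 -0.856 -1.027
v -3.866 -0.484 -0.275
v -0.054 -2.545 2.594
v 0.651 -2.793 1.767
v -1.071 -3.967 2.153
v -0.366 -4.215 1.326
v -0.046 -4.337 2.386
v 0.583 -3.458 2.659
v -1.003 -3.302 1.261
v -0.374 -2.423 1.534
v 0.065 -3.261 0.943
v 0.656 -3.9 1.639
v -1.076 -2.86 2.281
v -0.485 -3.499 2.977
v 0.335 0.686 -2.651
v 0.906 0.084 -2.209
v -0.335 1.154 -1.149
v 1.154 0.502 -2.228
v 1.183 0.969 -2.361
v 0.985 1.36 -2.571
v 0.612 1.571 -2.803
v 0.166 1.544 -2.994
v -0.236 1.288 -3.093
v -0.484 0.87 -3.074
v -0.513 0.402 -2.941
v -0.315 0.011 -2.73
v 0.058 -0.199 -2.499
v 0.504 -0.173 -2.308
v 2.184 2.043 -0.687
v 2.615 2.003 -1.057
v 3.368 2.777 -0.263
v 2.936 2.817 0.107
v 2.51 2.184 -1.133
v 3.262 2.957 -0.339
v 2.354 2.343 -1.141
v 3.107 3.117 -0.347
v 2.173 2.456 -1.08
v 2.926 3.23 -0.285
v 1.994 2.507 -0.959
v 2.746 3.281 -0.164
v 1.843 2.487 -0.796
v 2.596 3.26 -0.002
v 1.744 2.399 -0.617
v 2.497 3.173 0.177
v 1.712 2.257 -0.449
v 2.465 3.031 0.345
v 1.752 2.083 -0.317
v 2.505 2.857 0.477
v 1.858 1.903 -0.241
v 2.61 2.676 0.553
v 2.013 1.743 -0.233
v 2.766 2.517 0.561
v 2.194 1.63 -0.295
v 2.947 2.404 0.5
v 2.374 1.579 -0.416
v 3.126 2.353 0.379
v 2.524 1.6 -0.578
v 3.277 2.373 0.216
v 2.623 1.687 -0.757
v 3.376 2.461 0.037
v 2.655 1.829 -0.925
v 3.408 2.603 -0.131
f 2 1 5
f 2 5 3
f 3 5 6
f 3 6 4
f 5 1 7
f 5 7 6
f 6 7 8
f 6 8 4
f 7 1 9
f 7 9 8
f 8 9 10
f 8 10 4
f 9 1 11
f 9 11 10
f 10 11 12
f 10 12 4
f 11 1 13
f 11 13 12
f 12 13 14
f 12 14 4
f 13 1 15
f 13 15 14
f 14 15 16
f 14 16 4
f 15 1 17
f 15 17 16
f 16 17 18
f 16 18 4
f 17 1 19
f 17 19 18
f 18 19 20
f 18 20 4
f 19 1 2
f 19 2 20
f 20 2 3
f 20 3 4
f 21 32 26
f 21 26 22
f 21 22 28
f 21 28 31
f 21 31 32
f 22 26 30
f 26 32 25
f 32 31 23
f 31 28 27
f 28 22 29
f 24 30 25
f 24 25 23
f 24 23 27
f 24 27 29
f 24 29 30
f 25 30 26
f 23 25 32
f 27 23 31
f 29 27 28
f 30 29 22
f 34 33 36
f 34 36 35
f 36 33 37
f 36 37 35
f 37 33 38
f 37 38 35
f 38 33 39
f 38 39 35
f 39 33 40
f 39 40 35
f 40 33 41
f 40 41 35
f 41 33 42
f 41 42 35
f 42 33 43
f 42 43 35
f 43 33 44
f 43 44 35
f 44 33 45
f 44 45 35
f 45 33 46
f 45 46 35
f 46 33 34
f 46 34 35
f 48 47 51
f 48 51 49
f 49 51 52
f 49 52 50
f 51 47 53
f 51 53 52
f 52 53 54
f 52 54 50
f 53 47 55
f 53 55 54
f 54 55 56
f 54 56 50
f 55 47 57
f 55 57 56
f 56 57 58
f 56 58 50
f 57 47 59
f 57 59 58
f 58 59 60
f 58 60 50
f 59 47 61
f 59 61 60
f 60 61 62
f 60 62 50
f 61 47 63
f 61 63 62
f 62 63 64
f 62 64 50
f 63 47 65
f 63 65 64
f 64 65 66
f 64 66 50
f 65 47 67
f 65 67 66
f 66 67 68
f 66 68 50
f 67 47 69
f 67 69 68
f 68 69 70
f 68 70 50
f 69 47 71
f 69 71 70
f 70 71 72
f 70 72 50
f 71 47 73
f 71 73 72
f 72 73 74
f 72 74 50
f 73 47 75
f 73 75 74
f 74 75 76
f 74 76 50
f 75 47 77
f 75 77 76
f 76 77 78
f 76 78 50
f 77 47 79
f 77 79 78
f 78 79 80
f 78 80 50
f 79 47 48
f 79 48 80
f 80 48 49
f 80 49 50



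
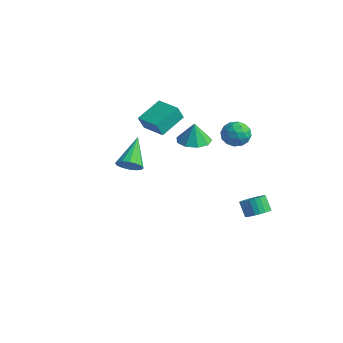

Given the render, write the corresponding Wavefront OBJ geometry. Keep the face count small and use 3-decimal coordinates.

v -1.088 3.235 0.821
v -0.05 3.387 0.846
v -1.132 3.305 2.179
v -0.39 4.019 0.803
v -1.057 4.283 0.768
v -1.738 4.057 0.758
v -2.116 3.446 0.777
v -2.013 2.736 0.818
v -1.477 2.26 0.86
v -0.759 2.24 0.883
v -0.196 2.685 0.878
v 1.612 4.091 3.073
v 2.532 4.153 3.148
v 1.748 2.687 2.572
v 2.668 2.749 2.647
v 2.142 2.731 3.408
v 2.058 3.599 3.718
v 2.222 3.241 2.002
v 2.138 4.109 2.312
v 2.909 3.628 2.486
v 2.86 3.313 3.355
v 1.42 3.527 2.365
v 1.371 3.212 3.234
v 2.06 4.245 3.155
v 2.22 2.595 2.565
v 1.911 2.584 3.012
v 2.452 2.621 3.056
v 1.781 3.919 3.49
v 2.322 3.956 3.534
v 2.093 3.12 3.686
v 1.958 2.884 2.186
v 2.499 2.921 2.23
v 1.828 4.219 2.664
v 2.369 4.256 2.708
v 2.187 3.72 2.034
v 2.822 3.973 2.81
v 2.903 3.148 2.515
v 2.64 3.437 2.136
v 2.591 3.947 2.318
v 2.793 3.788 3.32
v 2.874 2.963 3.025
v 2.564 2.952 3.473
v 2.515 3.462 3.655
v 3.015 3.48 2.931
v 1.406 3.877 2.695
v 1.487 3.052 2.4
v 1.765 3.378 2.065
v 1.716 3.888 2.247
v 1.377 3.692 3.205
v 1.458 2.867 2.91
v 1.689 2.893 3.402
v 1.64 3.403 3.584
v 1.265 3.36 2.789
v -4.66 2.567 0.462
v -4.729 2.16 1.427
v -4.727 4.309 1.193
v -4.795 3.902 2.158
v -3.045 2.578 0.582
v -3.113 2.171 1.547
v -3.111 4.32 1.313
v -3.18 3.913 2.278
v 4.096 3.361 -2.882
v 4.722 3.595 -2.462
v 4.091 3.734 -1.597
v 3.464 3.499 -2.018
v 4.624 3.863 -2.577
v 3.992 4.002 -1.712
v 4.444 4.055 -2.739
v 3.812 4.194 -1.874
v 4.212 4.141 -2.922
v 3.58 4.28 -2.058
v 3.962 4.108 -3.1
v 3.33 4.247 -2.235
v 3.733 3.962 -3.244
v 3.101 4.1 -2.379
v 3.558 3.724 -3.333
v 2.926 3.862 -2.469
v 3.466 3.43 -3.354
v 2.834 3.569 -2.489
v 3.469 3.126 -3.303
v 2.838 3.265 -2.438
v 3.568 2.858 -3.188
v 2.936 2.997 -2.323
v 3.748 2.666 -3.026
v 3.116 2.805 -2.161
v 3.98 2.58 -2.842
v 3.348 2.719 -1.978
v 4.23 2.613 -2.665
v 3.598 2.752 -1.8
v 4.459 2.76 -2.521
v 3.827 2.898 -1.656
v 4.634 2.998 -2.431
v 4.002 3.136 -1.567
v 4.726 3.291 -2.411
v 4.094 3.43 -1.546
v -0.752 -2.059 1.309
v -0.125 -1.563 1.183
v -1.688 -0.561 2.551
v -0.395 -1.476 0.874
v -0.761 -1.546 0.682
v -1.125 -1.753 0.658
v -1.389 -2.042 0.808
v -1.482 -2.336 1.092
v -1.38 -2.556 1.434
v -1.109 -2.642 1.743
v -0.743 -2.573 1.935
v -0.379 -2.366 1.959
v -0.115 -2.077 1.809
v -0.022 -1.783 1.525
f 2 1 4
f 2 4 3
f 4 1 5
f 4 5 3
f 5 1 6
f 5 6 3
f 6 1 7
f 6 7 3
f 7 1 8
f 7 8 3
f 8 1 9
f 8 9 3
f 9 1 10
f 9 10 3
f 10 1 11
f 10 11 3
f 11 1 2
f 11 2 3
f 12 49 28
f 49 23 52
f 28 52 17
f 49 52 28
f 12 28 24
f 28 17 29
f 24 29 13
f 28 29 24
f 12 24 33
f 24 13 34
f 33 34 19
f 24 34 33
f 12 33 45
f 33 19 48
f 45 48 22
f 33 48 45
f 12 45 49
f 45 22 53
f 49 53 23
f 45 53 49
f 13 29 40
f 29 17 43
f 40 43 21
f 29 43 40
f 17 52 30
f 52 23 51
f 30 51 16
f 52 51 30
f 23 53 50
f 53 22 46
f 50 46 14
f 53 46 50
f 22 48 47
f 48 19 35
f 47 35 18
f 48 35 47
f 19 34 39
f 34 13 36
f 39 36 20
f 34 36 39
f 15 41 27
f 41 21 42
f 27 42 16
f 41 42 27
f 15 27 25
f 27 16 26
f 25 26 14
f 27 26 25
f 15 25 32
f 25 14 31
f 32 31 18
f 25 31 32
f 15 32 37
f 32 18 38
f 37 38 20
f 32 38 37
f 15 37 41
f 37 20 44
f 41 44 21
f 37 44 41
f 16 42 30
f 42 21 43
f 30 43 17
f 42 43 30
f 14 26 50
f 26 16 51
f 50 51 23
f 26 51 50
f 18 31 47
f 31 14 46
f 47 46 22
f 31 46 47
f 20 38 39
f 38 18 35
f 39 35 19
f 38 35 39
f 21 44 40
f 44 20 36
f 40 36 13
f 44 36 40
f 55 57 54
f 58 55 54
f 54 57 56
f 56 58 54
f 55 61 57
f 59 55 58
f 59 61 55
f 57 61 56
f 60 58 56
f 56 61 60
f 60 59 58
f 61 59 60
f 63 62 66
f 63 66 64
f 64 66 67
f 64 67 65
f 66 62 68
f 66 68 67
f 67 68 69
f 67 69 65
f 68 62 70
f 68 70 69
f 69 70 71
f 69 71 65
f 70 62 72
f 70 72 71
f 71 72 73
f 71 73 65
f 72 62 74
f 72 74 73
f 73 74 75
f 73 75 65
f 74 62 76
f 74 76 75
f 75 76 77
f 75 77 65
f 76 62 78
f 76 78 77
f 77 78 79
f 77 79 65
f 78 62 80
f 78 80 79
f 79 80 81
f 79 81 65
f 80 62 82
f 80 82 81
f 81 82 83
f 81 83 65
f 82 62 84
f 82 84 83
f 83 84 85
f 83 85 65
f 84 62 86
f 84 86 85
f 85 86 87
f 85 87 65
f 86 62 88
f 86 88 87
f 87 88 89
f 87 89 65
f 88 62 90
f 88 90 89
f 89 90 91
f 89 91 65
f 90 62 92
f 90 92 91
f 91 92 93
f 91 93 65
f 92 62 94
f 92 94 93
f 93 94 95
f 93 95 65
f 94 62 63
f 94 63 95
f 95 63 64
f 95 64 65
f 97 96 99
f 97 99 98
f 99 96 100
f 99 100 98
f 100 96 101
f 100 101 98
f 101 96 102
f 101 102 98
f 102 96 103
f 102 103 98
f 103 96 104
f 103 104 98
f 104 96 105
f 104 105 98
f 105 96 106
f 105 106 98
f 106 96 107
f 106 107 98
f 107 96 108
f 107 108 98
f 108 96 109
f 108 109 98
f 109 96 97
f 109 97 98



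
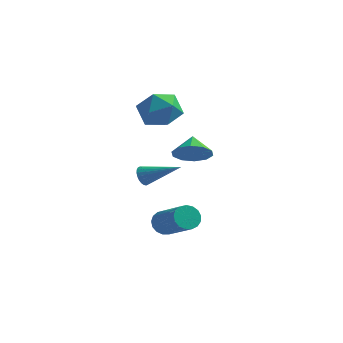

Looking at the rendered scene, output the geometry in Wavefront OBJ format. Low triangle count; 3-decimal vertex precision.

v 1.508 -0.771 -3.987
v 1.946 -0.658 -4.521
v 3.531 -1.637 -3.427
v 3.092 -1.749 -2.893
v 1.981 -0.386 -4.329
v 3.566 -1.364 -3.235
v 1.909 -0.201 -4.059
v 3.494 -1.18 -2.965
v 1.744 -0.148 -3.772
v 3.329 -1.127 -2.678
v 1.525 -0.237 -3.534
v 3.11 -1.216 -2.441
v 1.302 -0.448 -3.4
v 2.887 -1.427 -2.307
v 1.126 -0.733 -3.401
v 2.711 -1.712 -2.307
v 1.038 -1.027 -3.535
v 2.623 -2.006 -2.442
v 1.057 -1.262 -3.773
v 2.642 -2.241 -2.68
v 1.179 -1.384 -4.06
v 2.764 -2.363 -2.967
v 1.377 -1.366 -4.33
v 2.962 -2.345 -3.237
v 1.604 -1.212 -4.522
v 3.189 -2.19 -3.428
v 1.81 -0.956 -4.59
v 3.395 -1.935 -3.497
v -0.814 4.793 1.033
v -0.371 4.309 2.061
v -1.309 2.991 0.399
v -0.866 2.507 1.427
v -1.878 3.187 1.46
v -1.572 4.301 1.851
v -0.108 2.999 0.609
v 0.198 4.113 1
v 0.066 3.201 1.799
v -1.029 3.317 2.325
v -0.651 3.983 0.135
v -1.746 4.099 0.661
v -0.818 1.751 -2.437
v -0.597 1.375 -2.835
v 1.058 1.949 -1.583
v -0.569 1.577 -2.943
v -0.579 1.805 -2.974
v -0.625 2.024 -2.923
v -0.701 2.202 -2.798
v -0.794 2.312 -2.619
v -0.891 2.336 -2.411
v -0.977 2.271 -2.208
v -1.039 2.126 -2.039
v -1.066 1.925 -1.931
v -1.056 1.697 -1.9
v -1.01 1.477 -1.951
v -0.934 1.299 -2.076
v -0.841 1.19 -2.255
v -0.744 1.166 -2.463
v -0.658 1.231 -2.666
v 3.562 -2.281 1.356
v 4.204 -2.555 1.97
v 3.218 -1.499 2.064
v 4.439 -2.15 1.637
v 4.339 -1.795 1.196
v 3.942 -1.626 0.817
v 3.4 -1.706 0.643
v 2.92 -2.007 0.741
v 2.685 -2.412 1.074
v 2.785 -2.767 1.515
v 3.182 -2.937 1.895
v 3.724 -2.856 2.069
f 2 1 5
f 2 5 3
f 3 5 6
f 3 6 4
f 5 1 7
f 5 7 6
f 6 7 8
f 6 8 4
f 7 1 9
f 7 9 8
f 8 9 10
f 8 10 4
f 9 1 11
f 9 11 10
f 10 11 12
f 10 12 4
f 11 1 13
f 11 13 12
f 12 13 14
f 12 14 4
f 13 1 15
f 13 15 14
f 14 15 16
f 14 16 4
f 15 1 17
f 15 17 16
f 16 17 18
f 16 18 4
f 17 1 19
f 17 19 18
f 18 19 20
f 18 20 4
f 19 1 21
f 19 21 20
f 20 21 22
f 20 22 4
f 21 1 23
f 21 23 22
f 22 23 24
f 22 24 4
f 23 1 25
f 23 25 24
f 24 25 26
f 24 26 4
f 25 1 27
f 25 27 26
f 26 27 28
f 26 28 4
f 27 1 2
f 27 2 28
f 28 2 3
f 28 3 4
f 29 40 34
f 29 34 30
f 29 30 36
f 29 36 39
f 29 39 40
f 30 34 38
f 34 40 33
f 40 39 31
f 39 36 35
f 36 30 37
f 32 38 33
f 32 33 31
f 32 31 35
f 32 35 37
f 32 37 38
f 33 38 34
f 31 33 40
f 35 31 39
f 37 35 36
f 38 37 30
f 42 41 44
f 42 44 43
f 44 41 45
f 44 45 43
f 45 41 46
f 45 46 43
f 46 41 47
f 46 47 43
f 47 41 48
f 47 48 43
f 48 41 49
f 48 49 43
f 49 41 50
f 49 50 43
f 50 41 51
f 50 51 43
f 51 41 52
f 51 52 43
f 52 41 53
f 52 53 43
f 53 41 54
f 53 54 43
f 54 41 55
f 54 55 43
f 55 41 56
f 55 56 43
f 56 41 57
f 56 57 43
f 57 41 58
f 57 58 43
f 58 41 42
f 58 42 43
f 60 59 62
f 60 62 61
f 62 59 63
f 62 63 61
f 63 59 64
f 63 64 61
f 64 59 65
f 64 65 61
f 65 59 66
f 65 66 61
f 66 59 67
f 66 67 61
f 67 59 68
f 67 68 61
f 68 59 69
f 68 69 61
f 69 59 70
f 69 70 61
f 70 59 60
f 70 60 61



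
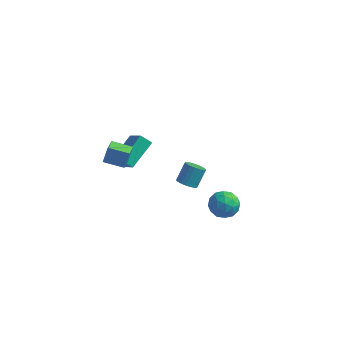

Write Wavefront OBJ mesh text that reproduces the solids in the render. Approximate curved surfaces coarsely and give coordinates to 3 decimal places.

v -3.257 -0.173 -1.069
v -2.843 1.485 -0.109
v -4.405 0.883 -2.399
v -3.992 2.541 -1.439
v -2.608 -0.061 -1.541
v -2.195 1.597 -0.581
v -3.757 0.995 -2.871
v -3.343 2.653 -1.911
v -3.48 -1.981 0.299
v -3.366 -1.563 1.222
v -3.778 -0.9 -0.155
v -3.664 -0.481 0.768
v -2.296 -1.759 0.052
v -2.182 -1.34 0.975
v -2.594 -0.677 -0.402
v -2.48 -0.259 0.521
v 3.253 -2.252 0.507
v 3.831 -1.714 0.087
v 3.909 -3.406 -0.067
v 4.487 -2.868 -0.487
v 4.516 -2.948 0.403
v 4.111 -2.235 0.758
v 3.629 -2.885 -0.738
v 3.224 -2.172 -0.383
v 4.063 -2.106 -0.682
v 4.612 -2.145 0.023
v 3.128 -2.975 -0.003
v 3.677 -3.014 0.702
v 3.484 -1.882 0.347
v 4.256 -3.238 -0.327
v 4.273 -3.285 0.196
v 4.612 -2.969 -0.051
v 3.649 -2.188 0.741
v 3.988 -1.872 0.495
v 4.391 -2.597 0.68
v 3.752 -3.248 -0.475
v 4.091 -2.932 -0.721
v 3.128 -2.151 0.071
v 3.467 -1.835 -0.176
v 3.349 -2.523 -0.66
v 3.961 -1.796 -0.352
v 4.346 -2.474 -0.689
v 3.842 -2.484 -0.836
v 3.604 -2.065 -0.628
v 4.283 -1.819 0.063
v 4.669 -2.497 -0.274
v 4.686 -2.544 0.249
v 4.447 -2.125 0.457
v 4.42 -2.049 -0.389
v 3.071 -2.623 0.294
v 3.457 -3.301 -0.043
v 3.293 -2.995 -0.437
v 3.054 -2.576 -0.229
v 3.394 -2.646 0.709
v 3.779 -3.324 0.372
v 4.136 -3.055 0.648
v 3.898 -2.636 0.856
v 3.32 -3.071 0.409
v 1.85 -2.849 1.269
v 2.382 -3.108 1.371
v 2.562 -2.369 2.312
v 2.03 -2.111 2.211
v 2.443 -2.924 1.214
v 2.623 -2.185 2.156
v 2.402 -2.726 1.067
v 2.581 -1.988 2.009
v 2.265 -2.55 0.955
v 2.445 -1.812 1.897
v 2.056 -2.426 0.898
v 2.236 -1.687 1.839
v 1.812 -2.375 0.904
v 1.992 -1.636 1.846
v 1.575 -2.406 0.974
v 1.755 -1.667 1.915
v 1.385 -2.513 1.095
v 1.565 -1.775 2.036
v 1.275 -2.679 1.245
v 1.455 -1.94 2.187
v 1.265 -2.874 1.401
v 1.445 -2.136 2.342
v 1.356 -3.065 1.533
v 1.536 -2.326 2.474
v 1.533 -3.219 1.62
v 1.712 -2.48 2.561
v 1.764 -3.308 1.646
v 1.944 -2.57 2.587
v 2.01 -3.319 1.607
v 2.19 -2.58 2.548
v 2.229 -3.248 1.51
v 2.409 -2.509 2.451
f 2 4 1
f 5 2 1
f 1 4 3
f 3 5 1
f 2 8 4
f 6 2 5
f 6 8 2
f 4 8 3
f 7 5 3
f 3 8 7
f 7 6 5
f 8 6 7
f 10 12 9
f 13 10 9
f 9 12 11
f 11 13 9
f 10 16 12
f 14 10 13
f 14 16 10
f 12 16 11
f 15 13 11
f 11 16 15
f 15 14 13
f 16 14 15
f 17 54 33
f 54 28 57
f 33 57 22
f 54 57 33
f 17 33 29
f 33 22 34
f 29 34 18
f 33 34 29
f 17 29 38
f 29 18 39
f 38 39 24
f 29 39 38
f 17 38 50
f 38 24 53
f 50 53 27
f 38 53 50
f 17 50 54
f 50 27 58
f 54 58 28
f 50 58 54
f 18 34 45
f 34 22 48
f 45 48 26
f 34 48 45
f 22 57 35
f 57 28 56
f 35 56 21
f 57 56 35
f 28 58 55
f 58 27 51
f 55 51 19
f 58 51 55
f 27 53 52
f 53 24 40
f 52 40 23
f 53 40 52
f 24 39 44
f 39 18 41
f 44 41 25
f 39 41 44
f 20 46 32
f 46 26 47
f 32 47 21
f 46 47 32
f 20 32 30
f 32 21 31
f 30 31 19
f 32 31 30
f 20 30 37
f 30 19 36
f 37 36 23
f 30 36 37
f 20 37 42
f 37 23 43
f 42 43 25
f 37 43 42
f 20 42 46
f 42 25 49
f 46 49 26
f 42 49 46
f 21 47 35
f 47 26 48
f 35 48 22
f 47 48 35
f 19 31 55
f 31 21 56
f 55 56 28
f 31 56 55
f 23 36 52
f 36 19 51
f 52 51 27
f 36 51 52
f 25 43 44
f 43 23 40
f 44 40 24
f 43 40 44
f 26 49 45
f 49 25 41
f 45 41 18
f 49 41 45
f 60 59 63
f 60 63 61
f 61 63 64
f 61 64 62
f 63 59 65
f 63 65 64
f 64 65 66
f 64 66 62
f 65 59 67
f 65 67 66
f 66 67 68
f 66 68 62
f 67 59 69
f 67 69 68
f 68 69 70
f 68 70 62
f 69 59 71
f 69 71 70
f 70 71 72
f 70 72 62
f 71 59 73
f 71 73 72
f 72 73 74
f 72 74 62
f 73 59 75
f 73 75 74
f 74 75 76
f 74 76 62
f 75 59 77
f 75 77 76
f 76 77 78
f 76 78 62
f 77 59 79
f 77 79 78
f 78 79 80
f 78 80 62
f 79 59 81
f 79 81 80
f 80 81 82
f 80 82 62
f 81 59 83
f 81 83 82
f 82 83 84
f 82 84 62
f 83 59 85
f 83 85 84
f 84 85 86
f 84 86 62
f 85 59 87
f 85 87 86
f 86 87 88
f 86 88 62
f 87 59 89
f 87 89 88
f 88 89 90
f 88 90 62
f 89 59 60
f 89 60 90
f 90 60 61
f 90 61 62



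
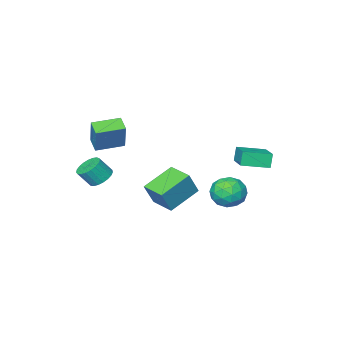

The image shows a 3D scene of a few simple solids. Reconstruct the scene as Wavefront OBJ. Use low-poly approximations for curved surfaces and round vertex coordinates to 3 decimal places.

v -1.243 -0.53 -1.723
v -0.576 -0.455 -0.349
v -1.319 0.948 -1.767
v -0.652 1.023 -0.392
v 0.572 -0.463 -2.608
v 1.239 -0.388 -1.233
v 0.496 1.015 -2.651
v 1.163 1.09 -1.277
v -3.423 2.348 -2.091
v -2.389 2.337 -2.376
v -3.391 0.623 -1.904
v -2.357 0.612 -2.189
v -2.65 1.041 -1.251
v -2.67 2.107 -1.367
v -3.11 0.853 -2.913
v -3.13 1.919 -3.029
v -2.196 1.412 -2.884
v -1.911 1.529 -1.857
v -3.869 1.431 -2.423
v -3.584 1.548 -1.396
v -2.909 2.494 -2.25
v -2.871 0.466 -2.03
v -3.043 0.719 -1.479
v -2.435 0.712 -1.646
v -3.074 2.359 -1.657
v -2.466 2.352 -1.824
v -2.619 1.591 -1.163
v -3.314 0.608 -2.456
v -2.706 0.601 -2.623
v -3.345 2.248 -2.634
v -2.737 2.241 -2.801
v -3.161 1.369 -3.117
v -2.188 1.944 -2.716
v -2.169 0.93 -2.606
v -2.611 1.071 -3.032
v -2.623 1.698 -3.1
v -2.02 2.013 -2.112
v -2.001 0.999 -2.002
v -2.174 1.251 -1.451
v -2.185 1.878 -1.519
v -1.907 1.469 -2.411
v -3.779 1.961 -2.278
v -3.76 0.947 -2.168
v -3.595 1.082 -2.761
v -3.606 1.709 -2.829
v -3.611 2.03 -1.674
v -3.592 1.016 -1.564
v -3.157 1.262 -1.18
v -3.169 1.889 -1.248
v -3.873 1.491 -1.869
v -3.441 3.672 0.801
v -3.694 3.528 1.652
v -2.681 5.173 1.281
v -2.934 5.029 2.132
v -2.106 2.911 1.068
v -2.359 2.767 1.919
v -1.346 4.412 1.548
v -1.599 4.268 2.399
v 1.89 -1.574 2.288
v 2.249 -0.949 3.882
v 2.144 -0.752 1.909
v 2.503 -0.127 3.503
v 3.377 -2.093 2.157
v 3.736 -1.468 3.751
v 3.631 -1.271 1.778
v 3.99 -0.646 3.372
v 2.543 -2.429 -1.019
v 3.188 -2.436 -1.439
v 3.782 -2.758 -0.521
v 3.137 -2.751 -0.101
v 3.183 -2.135 -1.33
v 3.777 -2.457 -0.412
v 3.067 -1.885 -1.168
v 3.661 -2.207 -0.249
v 2.86 -1.729 -0.979
v 3.455 -2.05 -0.061
v 2.599 -1.694 -0.798
v 3.193 -2.015 0.12
v 2.328 -1.786 -0.655
v 2.922 -2.108 0.264
v 2.094 -1.989 -0.574
v 2.688 -2.311 0.344
v 1.938 -2.269 -0.571
v 2.532 -2.59 0.347
v 1.886 -2.576 -0.645
v 2.48 -2.897 0.273
v 1.948 -2.858 -0.784
v 2.542 -3.179 0.134
v 2.113 -3.065 -0.964
v 2.707 -3.387 -0.045
v 2.352 -3.163 -1.153
v 2.946 -3.485 -0.234
v 2.624 -3.134 -1.319
v 3.218 -3.456 -0.4
v 2.882 -2.983 -1.433
v 3.477 -3.305 -0.514
v 3.082 -2.736 -1.475
v 3.676 -3.058 -0.557
f 2 4 1
f 5 2 1
f 1 4 3
f 3 5 1
f 2 8 4
f 6 2 5
f 6 8 2
f 4 8 3
f 7 5 3
f 3 8 7
f 7 6 5
f 8 6 7
f 9 46 25
f 46 20 49
f 25 49 14
f 46 49 25
f 9 25 21
f 25 14 26
f 21 26 10
f 25 26 21
f 9 21 30
f 21 10 31
f 30 31 16
f 21 31 30
f 9 30 42
f 30 16 45
f 42 45 19
f 30 45 42
f 9 42 46
f 42 19 50
f 46 50 20
f 42 50 46
f 10 26 37
f 26 14 40
f 37 40 18
f 26 40 37
f 14 49 27
f 49 20 48
f 27 48 13
f 49 48 27
f 20 50 47
f 50 19 43
f 47 43 11
f 50 43 47
f 19 45 44
f 45 16 32
f 44 32 15
f 45 32 44
f 16 31 36
f 31 10 33
f 36 33 17
f 31 33 36
f 12 38 24
f 38 18 39
f 24 39 13
f 38 39 24
f 12 24 22
f 24 13 23
f 22 23 11
f 24 23 22
f 12 22 29
f 22 11 28
f 29 28 15
f 22 28 29
f 12 29 34
f 29 15 35
f 34 35 17
f 29 35 34
f 12 34 38
f 34 17 41
f 38 41 18
f 34 41 38
f 13 39 27
f 39 18 40
f 27 40 14
f 39 40 27
f 11 23 47
f 23 13 48
f 47 48 20
f 23 48 47
f 15 28 44
f 28 11 43
f 44 43 19
f 28 43 44
f 17 35 36
f 35 15 32
f 36 32 16
f 35 32 36
f 18 41 37
f 41 17 33
f 37 33 10
f 41 33 37
f 52 54 51
f 55 52 51
f 51 54 53
f 53 55 51
f 52 58 54
f 56 52 55
f 56 58 52
f 54 58 53
f 57 55 53
f 53 58 57
f 57 56 55
f 58 56 57
f 60 62 59
f 63 60 59
f 59 62 61
f 61 63 59
f 60 66 62
f 64 60 63
f 64 66 60
f 62 66 61
f 65 63 61
f 61 66 65
f 65 64 63
f 66 64 65
f 68 67 71
f 68 71 69
f 69 71 72
f 69 72 70
f 71 67 73
f 71 73 72
f 72 73 74
f 72 74 70
f 73 67 75
f 73 75 74
f 74 75 76
f 74 76 70
f 75 67 77
f 75 77 76
f 76 77 78
f 76 78 70
f 77 67 79
f 77 79 78
f 78 79 80
f 78 80 70
f 79 67 81
f 79 81 80
f 80 81 82
f 80 82 70
f 81 67 83
f 81 83 82
f 82 83 84
f 82 84 70
f 83 67 85
f 83 85 84
f 84 85 86
f 84 86 70
f 85 67 87
f 85 87 86
f 86 87 88
f 86 88 70
f 87 67 89
f 87 89 88
f 88 89 90
f 88 90 70
f 89 67 91
f 89 91 90
f 90 91 92
f 90 92 70
f 91 67 93
f 91 93 92
f 92 93 94
f 92 94 70
f 93 67 95
f 93 95 94
f 94 95 96
f 94 96 70
f 95 67 97
f 95 97 96
f 96 97 98
f 96 98 70
f 97 67 68
f 97 68 98
f 98 68 69
f 98 69 70



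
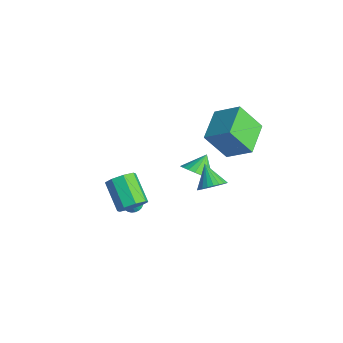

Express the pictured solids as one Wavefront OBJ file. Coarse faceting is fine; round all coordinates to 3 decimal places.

v -1.462 1.792 -4.002
v -0.725 1.666 -3.483
v -1.858 2.628 -3.238
v -0.609 1.938 -3.72
v -0.641 2.184 -4.006
v -0.814 2.363 -4.291
v -1.1 2.442 -4.526
v -1.448 2.41 -4.67
v -1.798 2.27 -4.699
v -2.091 2.048 -4.608
v -2.275 1.782 -4.412
v -2.318 1.517 -4.145
v -2.213 1.3 -3.853
v -1.978 1.168 -3.587
v -1.654 1.144 -3.393
v -1.297 1.232 -3.304
v -0.969 1.417 -3.336
v -0.677 -2.229 -3.772
v -0.215 -2.366 -3.905
v -0.343 -3.011 -1.808
v -0.183 -2.185 -3.838
v -0.227 -2.011 -3.762
v -0.34 -1.87 -3.687
v -0.503 -1.784 -3.625
v -0.693 -1.766 -3.585
v -0.881 -1.818 -3.574
v -1.038 -1.933 -3.593
v -1.139 -2.093 -3.639
v -1.171 -2.274 -3.706
v -1.127 -2.448 -3.782
v -1.014 -2.588 -3.857
v -0.851 -2.674 -3.92
v -0.661 -2.693 -3.959
v -0.473 -2.64 -3.97
v -0.316 -2.526 -3.951
v 1.956 0.648 -1.392
v 2.401 0.434 -0.814
v 0.964 0.812 -0.568
v 2.447 0.727 -0.817
v 2.418 1.008 -0.907
v 2.319 1.234 -1.071
v 2.164 1.371 -1.284
v 1.978 1.398 -1.514
v 1.789 1.311 -1.724
v 1.625 1.123 -1.885
v 1.512 0.863 -1.97
v 1.466 0.57 -1.967
v 1.494 0.289 -1.877
v 1.594 0.063 -1.713
v 1.748 -0.075 -1.5
v 1.934 -0.101 -1.27
v 2.123 -0.014 -1.059
v 2.287 0.174 -0.899
v 1.781 -3.573 -0.89
v 2.197 -3.634 -0.233
v 0.796 -3.509 0.667
v 0.379 -3.447 0.01
v 2.133 -3.068 -0.411
v 0.732 -2.942 0.489
v 1.863 -2.797 -0.87
v 0.462 -2.672 0.03
v 1.544 -2.981 -1.34
v 0.143 -2.856 -0.44
v 1.364 -3.511 -1.547
v -0.037 -3.386 -0.647
v 1.428 -4.078 -1.369
v 0.027 -3.952 -0.469
v 1.698 -4.348 -0.91
v 0.297 -4.223 -0.01
v 2.017 -4.164 -0.44
v 0.616 -4.039 0.46
v 0.411 2.921 0.526
v -0.199 2.019 1.985
v 1.448 3.691 1.436
v 0.839 2.789 2.894
v 1.661 1.591 0.226
v 1.052 0.689 1.684
v 2.699 2.361 1.135
v 2.089 1.459 2.594
f 2 1 4
f 2 4 3
f 4 1 5
f 4 5 3
f 5 1 6
f 5 6 3
f 6 1 7
f 6 7 3
f 7 1 8
f 7 8 3
f 8 1 9
f 8 9 3
f 9 1 10
f 9 10 3
f 10 1 11
f 10 11 3
f 11 1 12
f 11 12 3
f 12 1 13
f 12 13 3
f 13 1 14
f 13 14 3
f 14 1 15
f 14 15 3
f 15 1 16
f 15 16 3
f 16 1 17
f 16 17 3
f 17 1 2
f 17 2 3
f 19 18 21
f 19 21 20
f 21 18 22
f 21 22 20
f 22 18 23
f 22 23 20
f 23 18 24
f 23 24 20
f 24 18 25
f 24 25 20
f 25 18 26
f 25 26 20
f 26 18 27
f 26 27 20
f 27 18 28
f 27 28 20
f 28 18 29
f 28 29 20
f 29 18 30
f 29 30 20
f 30 18 31
f 30 31 20
f 31 18 32
f 31 32 20
f 32 18 33
f 32 33 20
f 33 18 34
f 33 34 20
f 34 18 35
f 34 35 20
f 35 18 19
f 35 19 20
f 37 36 39
f 37 39 38
f 39 36 40
f 39 40 38
f 40 36 41
f 40 41 38
f 41 36 42
f 41 42 38
f 42 36 43
f 42 43 38
f 43 36 44
f 43 44 38
f 44 36 45
f 44 45 38
f 45 36 46
f 45 46 38
f 46 36 47
f 46 47 38
f 47 36 48
f 47 48 38
f 48 36 49
f 48 49 38
f 49 36 50
f 49 50 38
f 50 36 51
f 50 51 38
f 51 36 52
f 51 52 38
f 52 36 53
f 52 53 38
f 53 36 37
f 53 37 38
f 55 54 58
f 55 58 56
f 56 58 59
f 56 59 57
f 58 54 60
f 58 60 59
f 59 60 61
f 59 61 57
f 60 54 62
f 60 62 61
f 61 62 63
f 61 63 57
f 62 54 64
f 62 64 63
f 63 64 65
f 63 65 57
f 64 54 66
f 64 66 65
f 65 66 67
f 65 67 57
f 66 54 68
f 66 68 67
f 67 68 69
f 67 69 57
f 68 54 70
f 68 70 69
f 69 70 71
f 69 71 57
f 70 54 55
f 70 55 71
f 71 55 56
f 71 56 57
f 73 75 72
f 76 73 72
f 72 75 74
f 74 76 72
f 73 79 75
f 77 73 76
f 77 79 73
f 75 79 74
f 78 76 74
f 74 79 78
f 78 77 76
f 79 77 78



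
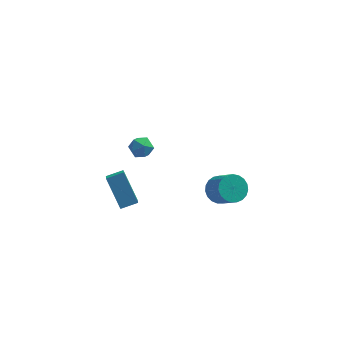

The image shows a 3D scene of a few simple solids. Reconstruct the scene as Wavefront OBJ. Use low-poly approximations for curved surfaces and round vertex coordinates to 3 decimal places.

v 2.427 -2.808 1.046
v 3.205 -2.632 0.724
v 3.871 -3.557 1.833
v 3.093 -3.732 2.154
v 3.164 -2.372 0.966
v 3.83 -3.296 2.075
v 2.995 -2.187 1.221
v 3.662 -3.111 2.33
v 2.728 -2.109 1.447
v 3.395 -3.034 2.555
v 2.409 -2.153 1.602
v 3.076 -3.077 2.711
v 2.093 -2.309 1.662
v 2.76 -3.233 2.771
v 1.835 -2.552 1.615
v 2.502 -3.476 2.724
v 1.679 -2.839 1.469
v 2.346 -3.763 2.578
v 1.652 -3.12 1.251
v 2.319 -4.045 2.359
v 1.759 -3.348 0.996
v 2.426 -4.272 2.105
v 1.982 -3.482 0.751
v 2.649 -4.407 1.86
v 2.281 -3.5 0.556
v 2.948 -4.424 1.665
v 2.606 -3.398 0.446
v 3.273 -4.322 1.555
v 2.9 -3.194 0.44
v 3.566 -4.118 1.548
v 3.111 -2.923 0.538
v 3.778 -3.847 1.647
v -3.628 -1.212 0.561
v -3.584 -1.883 1.048
v -2.701 -0.953 0.835
v -2.658 -1.624 1.322
v -2.862 -2.296 -1.002
v -2.819 -2.967 -0.515
v -1.936 -2.037 -0.728
v -1.892 -2.708 -0.241
v -1.508 4.292 -1.518
v -1.115 3.798 -2.008
v -2.585 4.122 -2.212
v -2.192 3.628 -2.702
v -2.346 3.407 -1.949
v -1.679 3.512 -1.52
v -2.021 4.408 -2.7
v -1.354 4.513 -2.271
v -1.431 3.869 -2.738
v -1.632 3.251 -2.274
v -2.068 4.669 -1.946
v -2.269 4.051 -1.482
f 2 1 5
f 2 5 3
f 3 5 6
f 3 6 4
f 5 1 7
f 5 7 6
f 6 7 8
f 6 8 4
f 7 1 9
f 7 9 8
f 8 9 10
f 8 10 4
f 9 1 11
f 9 11 10
f 10 11 12
f 10 12 4
f 11 1 13
f 11 13 12
f 12 13 14
f 12 14 4
f 13 1 15
f 13 15 14
f 14 15 16
f 14 16 4
f 15 1 17
f 15 17 16
f 16 17 18
f 16 18 4
f 17 1 19
f 17 19 18
f 18 19 20
f 18 20 4
f 19 1 21
f 19 21 20
f 20 21 22
f 20 22 4
f 21 1 23
f 21 23 22
f 22 23 24
f 22 24 4
f 23 1 25
f 23 25 24
f 24 25 26
f 24 26 4
f 25 1 27
f 25 27 26
f 26 27 28
f 26 28 4
f 27 1 29
f 27 29 28
f 28 29 30
f 28 30 4
f 29 1 31
f 29 31 30
f 30 31 32
f 30 32 4
f 31 1 2
f 31 2 32
f 32 2 3
f 32 3 4
f 34 36 33
f 37 34 33
f 33 36 35
f 35 37 33
f 34 40 36
f 38 34 37
f 38 40 34
f 36 40 35
f 39 37 35
f 35 40 39
f 39 38 37
f 40 38 39
f 41 52 46
f 41 46 42
f 41 42 48
f 41 48 51
f 41 51 52
f 42 46 50
f 46 52 45
f 52 51 43
f 51 48 47
f 48 42 49
f 44 50 45
f 44 45 43
f 44 43 47
f 44 47 49
f 44 49 50
f 45 50 46
f 43 45 52
f 47 43 51
f 49 47 48
f 50 49 42

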